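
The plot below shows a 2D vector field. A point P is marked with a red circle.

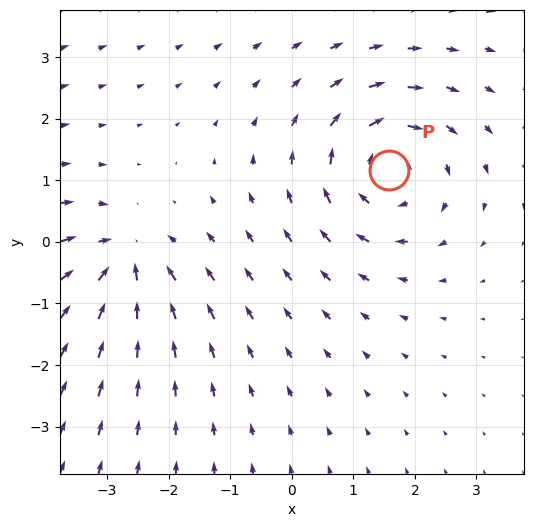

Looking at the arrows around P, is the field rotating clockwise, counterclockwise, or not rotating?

Near P at (1.6, 1.2) the arrows circulate clockwise. The curl (z-component) there is about -5; negative curl means clockwise rotation.

clockwise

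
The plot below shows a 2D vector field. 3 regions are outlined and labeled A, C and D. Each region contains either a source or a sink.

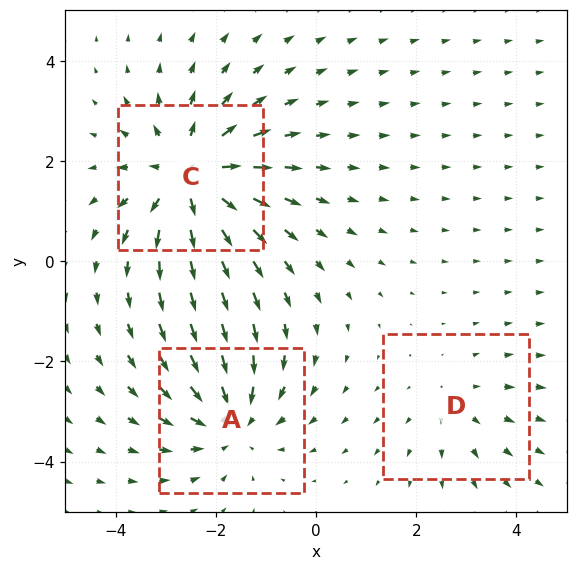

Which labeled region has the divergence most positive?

C

Divergence at each region's feature centre — A: about -3, C: about +4, D: about +2. Region C is most positive.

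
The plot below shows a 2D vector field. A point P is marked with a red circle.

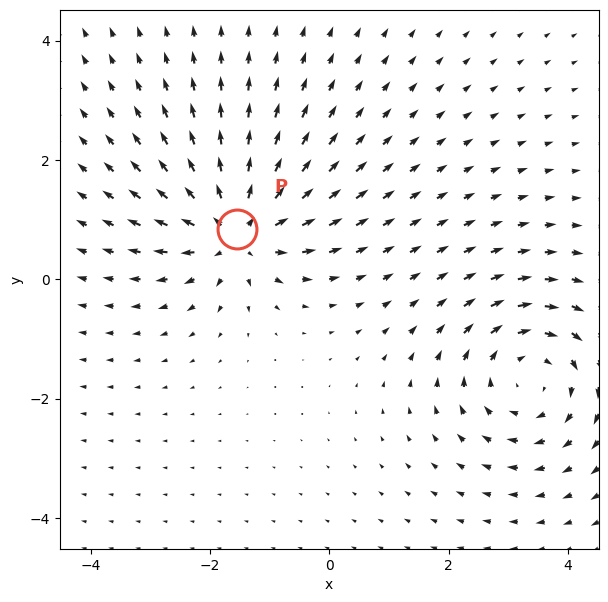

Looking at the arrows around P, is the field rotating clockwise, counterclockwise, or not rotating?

not rotating

Near P at (-1.6, 0.8) the arrows show no circulation. The curl there is ≈0.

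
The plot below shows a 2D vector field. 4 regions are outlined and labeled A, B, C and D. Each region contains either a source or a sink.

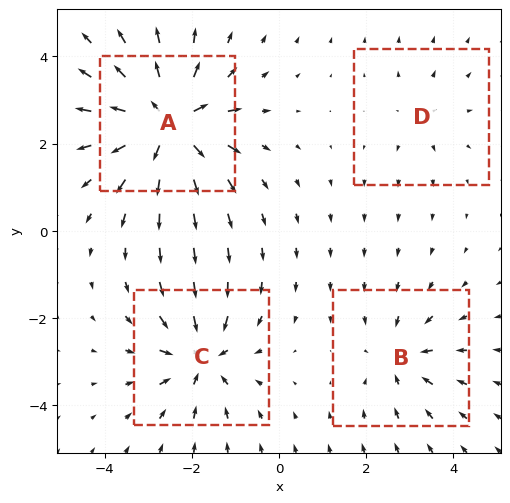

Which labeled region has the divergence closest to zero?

Divergence at each region's feature centre — A: about +8, B: about -4, C: about -5, D: about +2. Region D is closest to zero.

D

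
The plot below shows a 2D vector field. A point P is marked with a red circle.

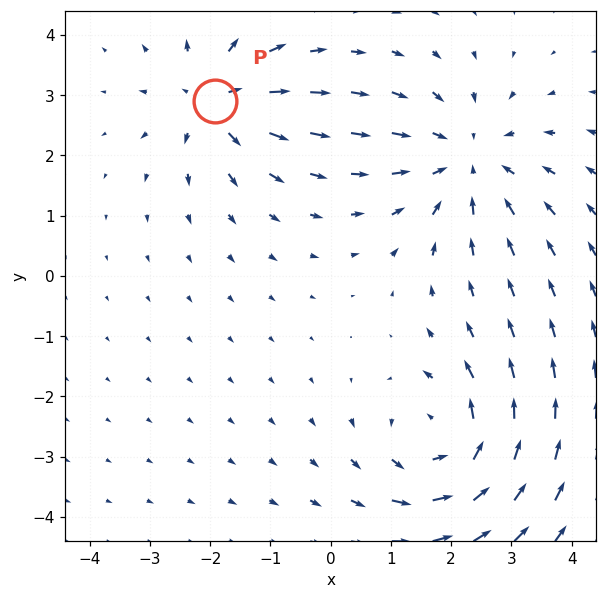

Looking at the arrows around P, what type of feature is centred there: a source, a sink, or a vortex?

At P (-1.9, 2.9) the arrows spread outward. Divergence about +5, curl ≈0 — positive divergence with near-zero curl is a source.

source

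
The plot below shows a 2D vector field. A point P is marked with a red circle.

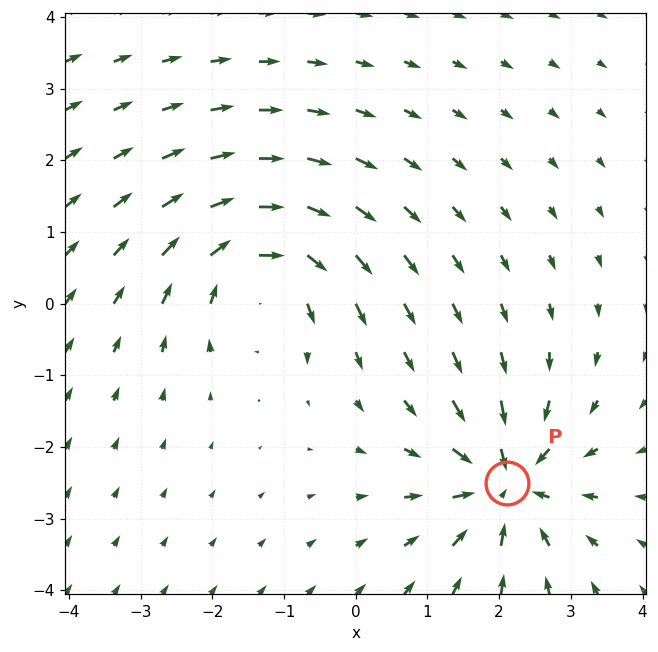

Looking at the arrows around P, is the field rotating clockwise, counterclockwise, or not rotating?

not rotating

Near P at (2.1, -2.5) the arrows show no circulation. The curl there is ≈0.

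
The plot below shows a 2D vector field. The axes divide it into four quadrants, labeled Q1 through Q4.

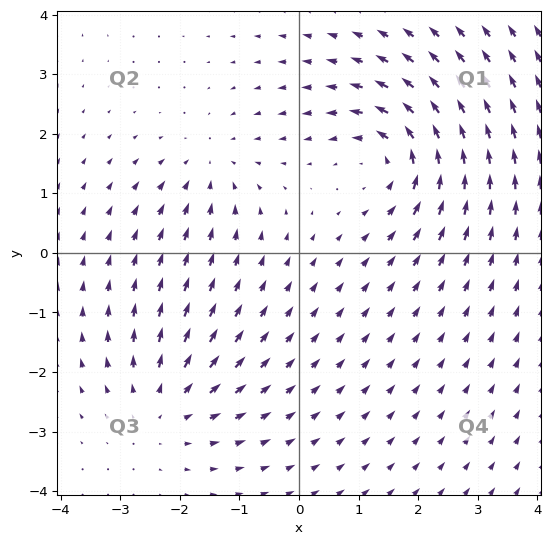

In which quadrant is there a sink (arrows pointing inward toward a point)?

Q2

The sink sits at approximately (-1.5, 1.4), which lies in quadrant Q2. The divergence there is about -3, negative as expected for a sink.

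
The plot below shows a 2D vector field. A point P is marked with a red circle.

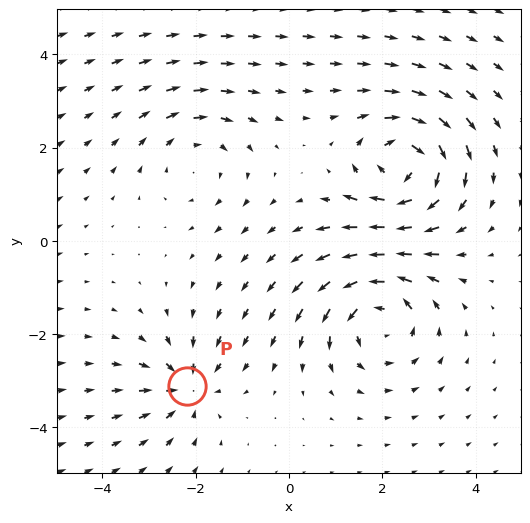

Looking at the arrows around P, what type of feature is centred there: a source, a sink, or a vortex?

At P (-2.2, -3.1) the arrows converge inward. Divergence about -4, curl ≈0 — negative divergence with near-zero curl is a sink.

sink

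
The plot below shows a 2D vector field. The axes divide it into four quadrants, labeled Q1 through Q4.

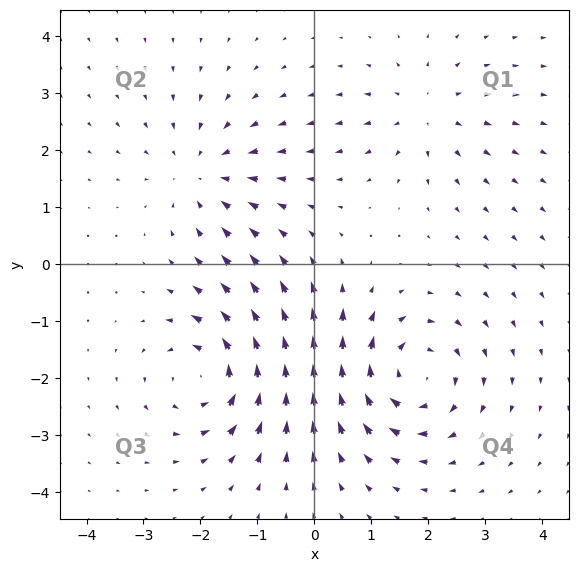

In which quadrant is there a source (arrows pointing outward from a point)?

Q1

The source sits at approximately (2.0, 2.7), which lies in quadrant Q1. The divergence there is about +3, positive as expected for a source.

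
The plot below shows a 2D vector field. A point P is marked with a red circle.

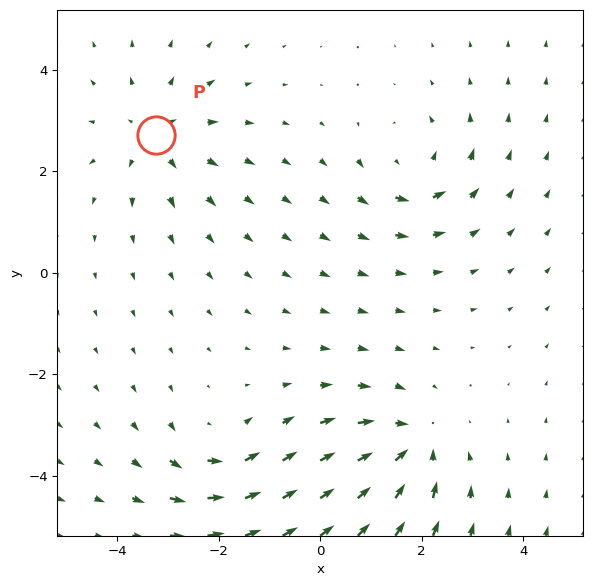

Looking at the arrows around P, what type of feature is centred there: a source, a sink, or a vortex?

At P (-3.2, 2.7) the arrows spread outward. Divergence about +4, curl ≈0 — positive divergence with near-zero curl is a source.

source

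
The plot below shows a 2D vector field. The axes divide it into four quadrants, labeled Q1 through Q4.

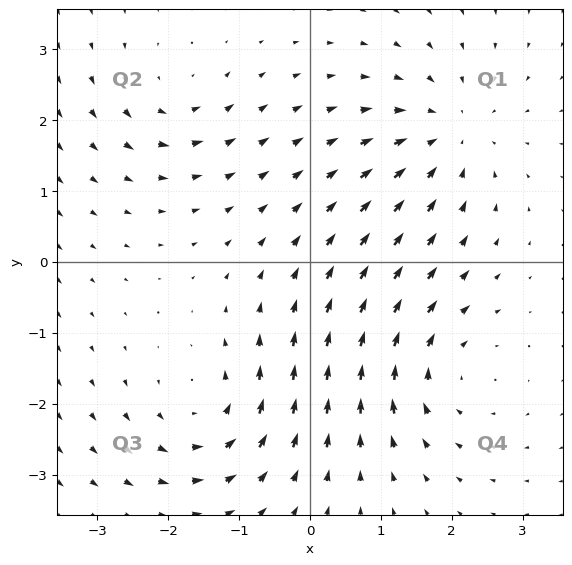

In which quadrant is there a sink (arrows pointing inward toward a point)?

Q1

The sink sits at approximately (2.0, 1.8), which lies in quadrant Q1. The divergence there is about -4, negative as expected for a sink.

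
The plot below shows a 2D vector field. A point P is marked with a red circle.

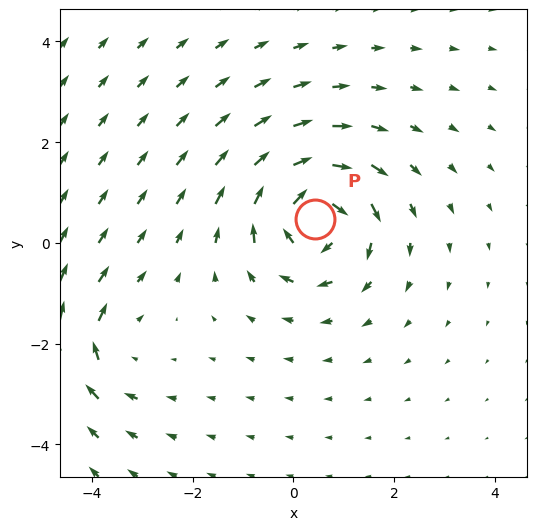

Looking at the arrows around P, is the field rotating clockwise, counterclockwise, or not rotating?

clockwise

Near P at (0.4, 0.5) the arrows circulate clockwise. The curl (z-component) there is about -5; negative curl means clockwise rotation.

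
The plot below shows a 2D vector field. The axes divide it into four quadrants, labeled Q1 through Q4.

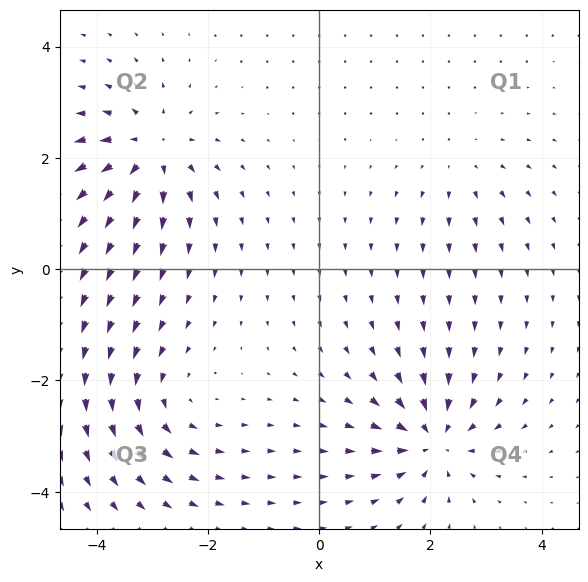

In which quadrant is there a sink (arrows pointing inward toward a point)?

The sink sits at approximately (2.0, -3.1), which lies in quadrant Q4. The divergence there is about -6, negative as expected for a sink.

Q4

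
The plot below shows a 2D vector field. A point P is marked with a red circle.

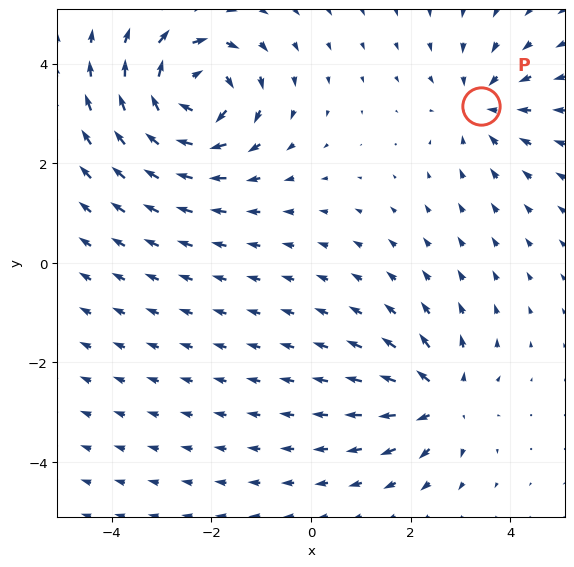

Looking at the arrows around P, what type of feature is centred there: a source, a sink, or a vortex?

sink

At P (3.4, 3.1) the arrows converge inward. Divergence about -3, curl ≈0 — negative divergence with near-zero curl is a sink.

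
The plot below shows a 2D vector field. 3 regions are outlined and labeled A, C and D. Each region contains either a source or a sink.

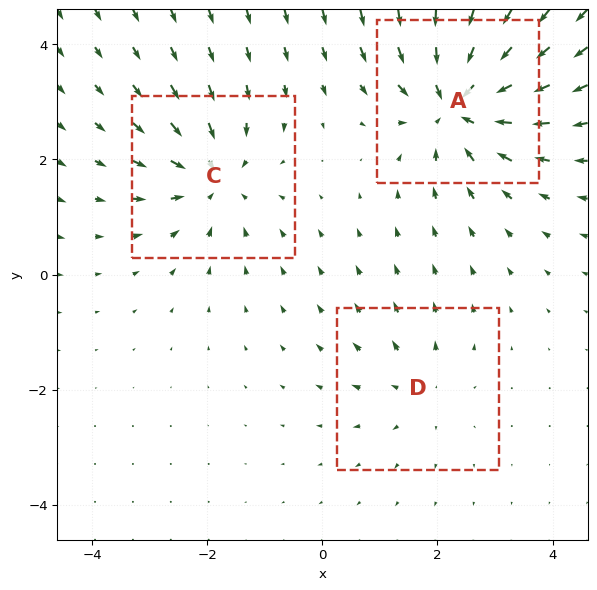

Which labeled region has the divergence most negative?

A

Divergence at each region's feature centre — A: about -5, C: about -3, D: about +2. Region A is most negative.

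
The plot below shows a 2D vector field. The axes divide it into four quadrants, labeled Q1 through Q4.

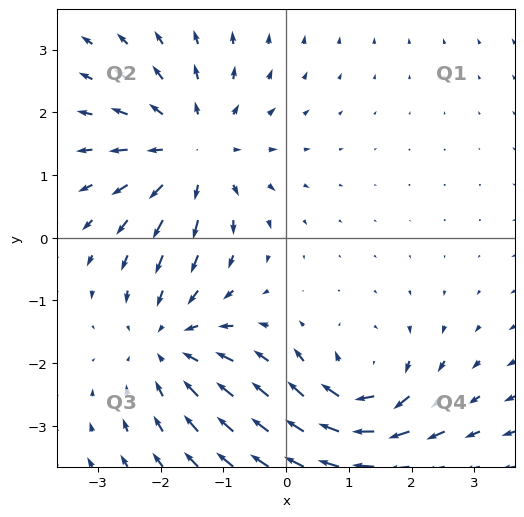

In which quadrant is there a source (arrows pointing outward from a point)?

The source sits at approximately (-1.5, 1.4), which lies in quadrant Q2. The divergence there is about +3, positive as expected for a source.

Q2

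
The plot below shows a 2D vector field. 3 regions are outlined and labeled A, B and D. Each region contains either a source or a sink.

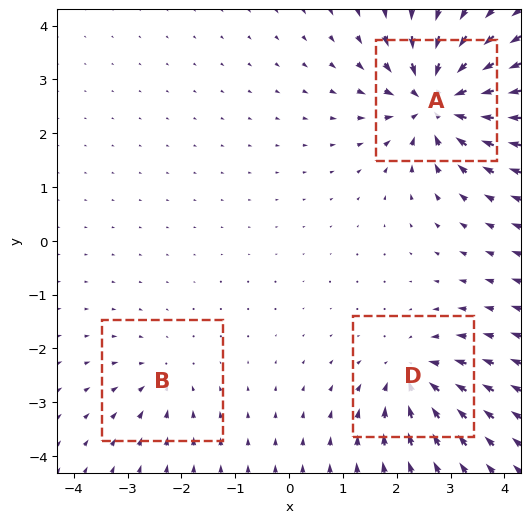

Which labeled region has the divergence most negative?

Divergence at each region's feature centre — A: about -7, B: about -2, D: about -4. Region A is most negative.

A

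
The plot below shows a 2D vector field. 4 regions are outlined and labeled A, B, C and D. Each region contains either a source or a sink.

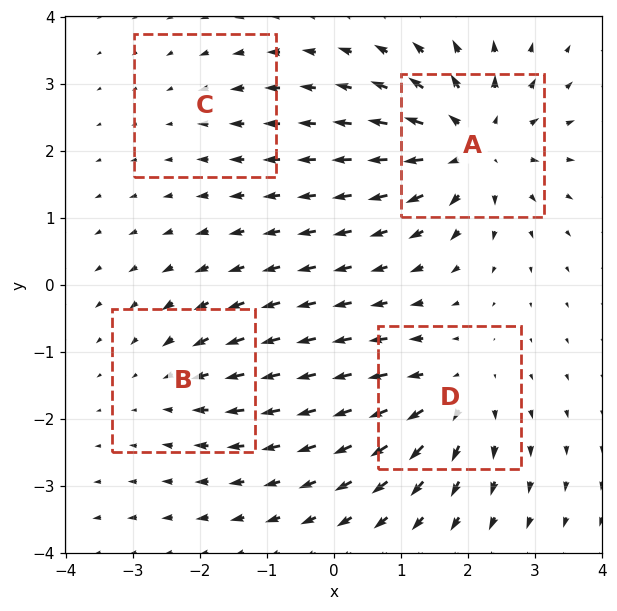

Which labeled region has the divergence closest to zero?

C

Divergence at each region's feature centre — A: about +8, B: about -4, C: about -2, D: about +5. Region C is closest to zero.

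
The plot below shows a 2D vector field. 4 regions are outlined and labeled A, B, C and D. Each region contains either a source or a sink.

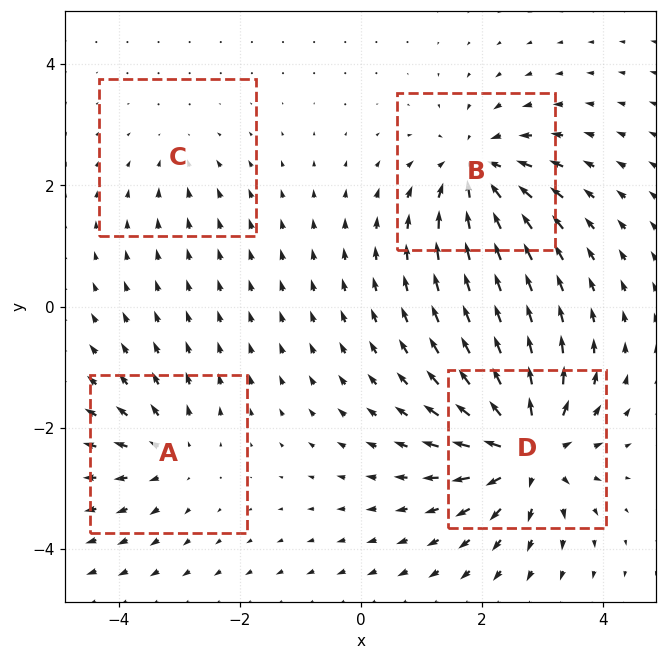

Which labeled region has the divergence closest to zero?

C

Divergence at each region's feature centre — A: about +4, B: about -6, C: about -2, D: about +8. Region C is closest to zero.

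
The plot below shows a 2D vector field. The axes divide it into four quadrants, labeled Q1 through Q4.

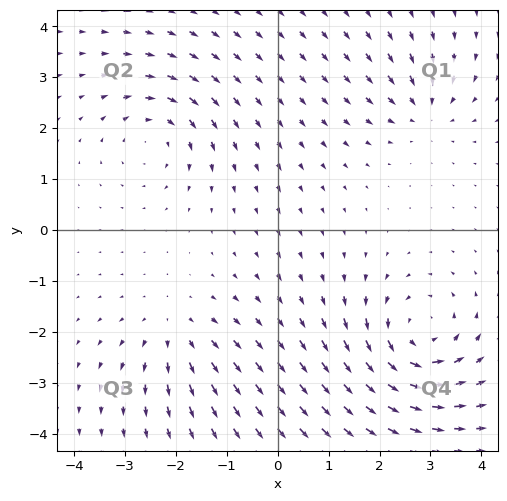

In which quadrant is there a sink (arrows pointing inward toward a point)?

The sink sits at approximately (2.9, 2.4), which lies in quadrant Q1. The divergence there is about -4, negative as expected for a sink.

Q1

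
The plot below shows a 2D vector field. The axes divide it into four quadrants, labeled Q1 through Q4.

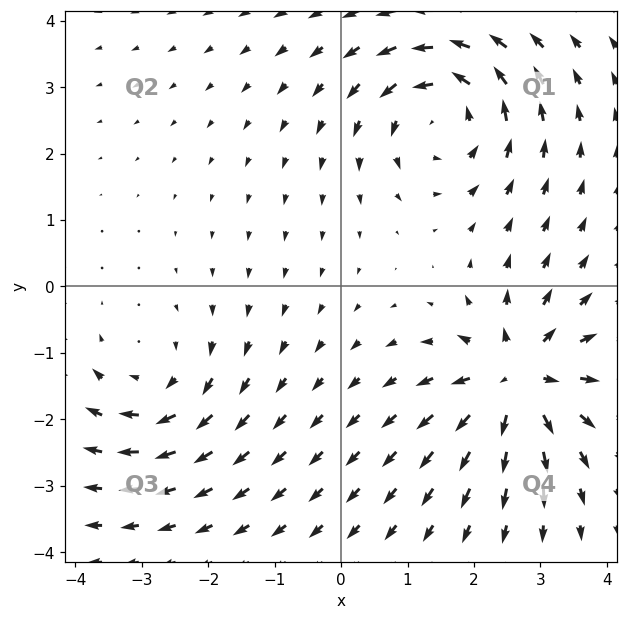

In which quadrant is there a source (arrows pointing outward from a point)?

Q4

The source sits at approximately (2.7, -1.4), which lies in quadrant Q4. The divergence there is about +6, positive as expected for a source.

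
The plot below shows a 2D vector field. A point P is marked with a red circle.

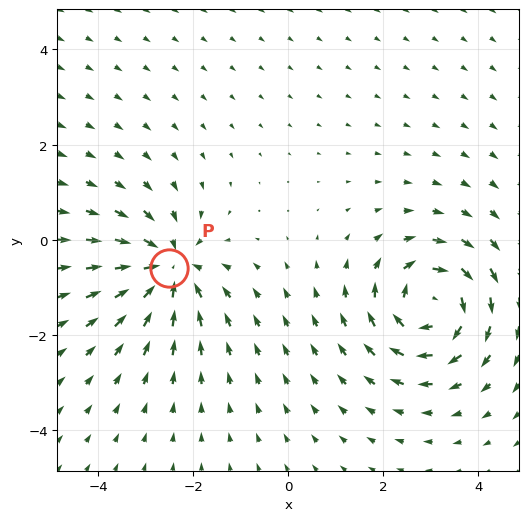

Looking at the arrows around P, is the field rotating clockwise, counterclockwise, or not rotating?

Near P at (-2.5, -0.6) the arrows show no circulation. The curl there is ≈0.

not rotating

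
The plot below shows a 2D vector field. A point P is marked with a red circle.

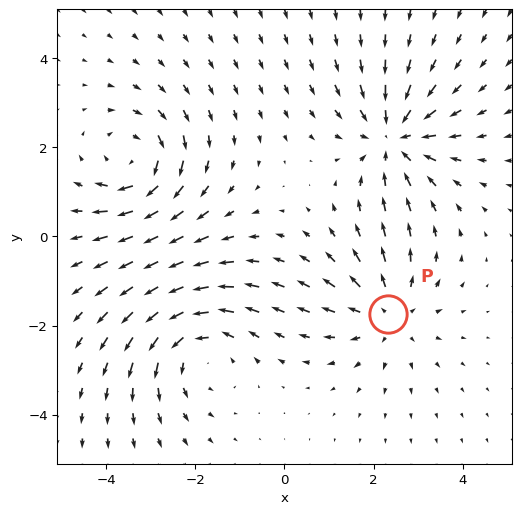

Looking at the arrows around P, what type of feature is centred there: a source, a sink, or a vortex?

source

At P (2.3, -1.7) the arrows spread outward. Divergence about +4, curl ≈0 — positive divergence with near-zero curl is a source.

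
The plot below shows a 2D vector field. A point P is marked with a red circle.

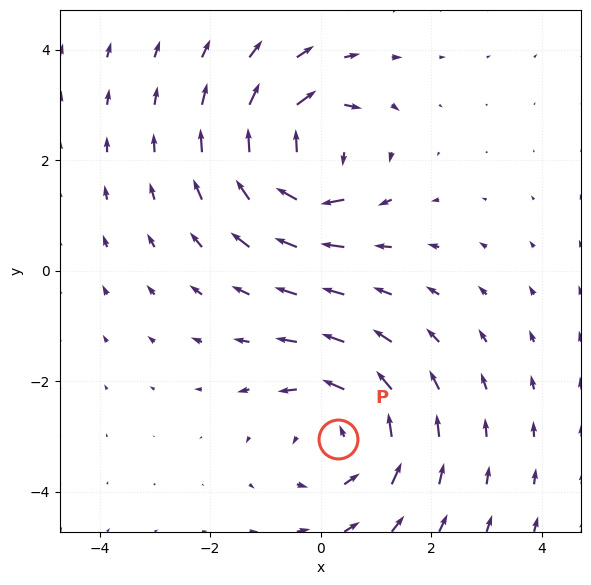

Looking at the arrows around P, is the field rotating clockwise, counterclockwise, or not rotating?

counterclockwise

Near P at (0.3, -3.1) the arrows circulate counterclockwise. The curl (z-component) there is about +2; positive curl means counterclockwise rotation.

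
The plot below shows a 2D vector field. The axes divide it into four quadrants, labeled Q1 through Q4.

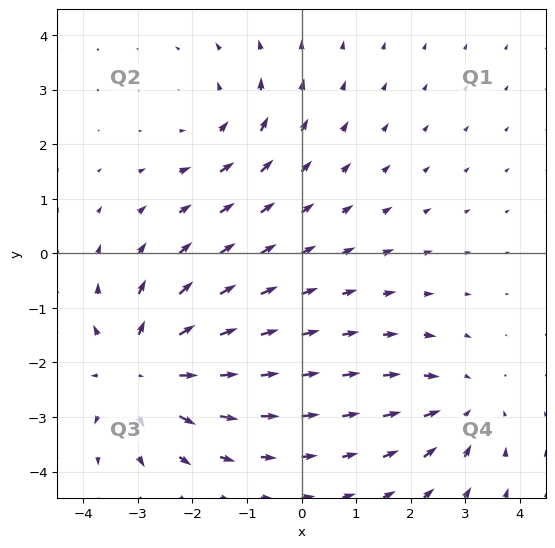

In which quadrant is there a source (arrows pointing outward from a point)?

The source sits at approximately (-2.9, -2.1), which lies in quadrant Q3. The divergence there is about +4, positive as expected for a source.

Q3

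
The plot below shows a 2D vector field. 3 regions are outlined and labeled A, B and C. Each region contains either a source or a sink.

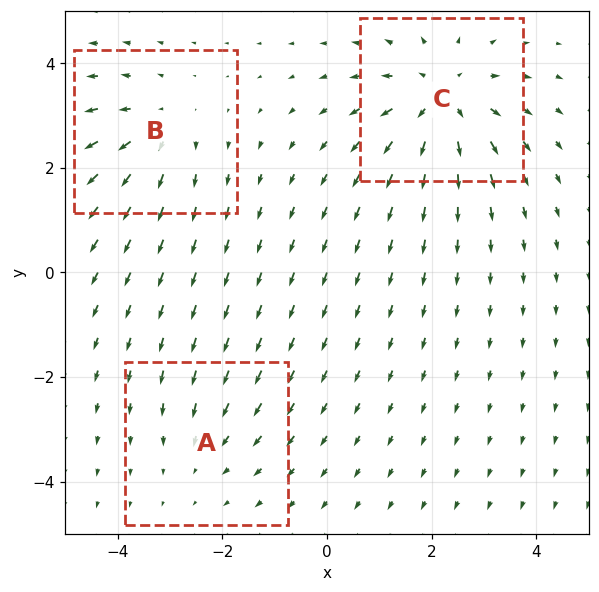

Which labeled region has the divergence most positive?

C

Divergence at each region's feature centre — A: about -2, B: about +3, C: about +5. Region C is most positive.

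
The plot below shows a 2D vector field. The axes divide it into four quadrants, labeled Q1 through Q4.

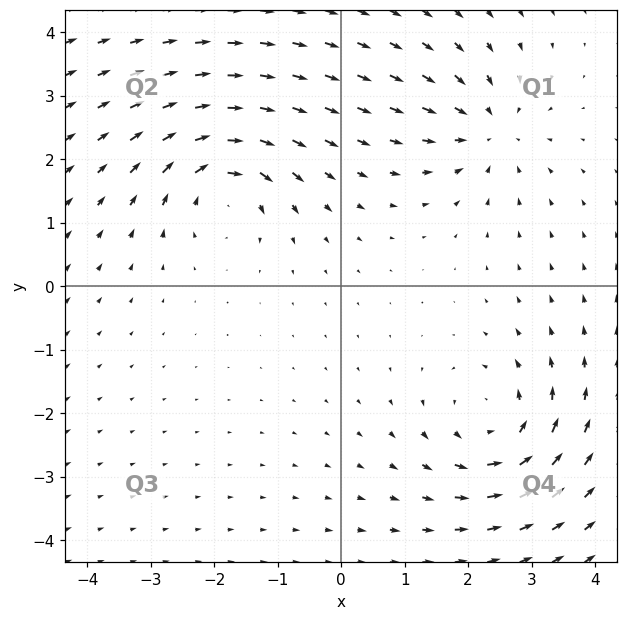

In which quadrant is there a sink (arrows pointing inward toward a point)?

Q1

The sink sits at approximately (2.3, 2.5), which lies in quadrant Q1. The divergence there is about -3, negative as expected for a sink.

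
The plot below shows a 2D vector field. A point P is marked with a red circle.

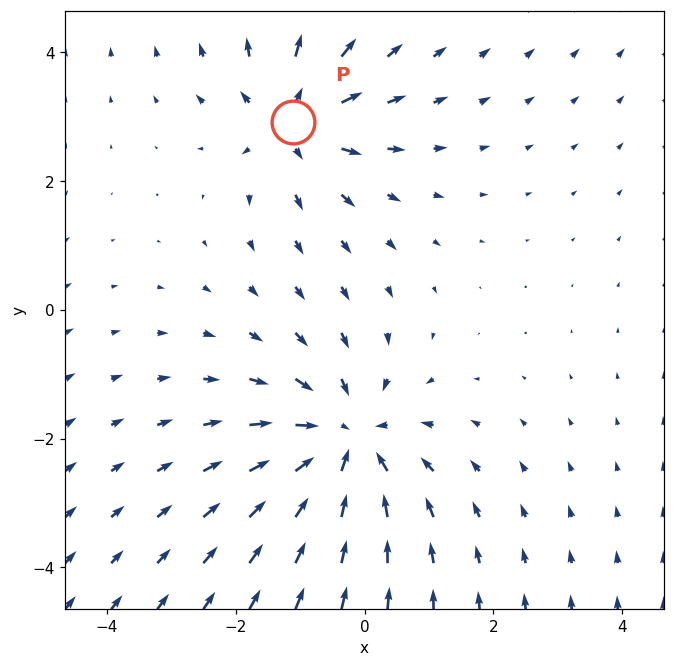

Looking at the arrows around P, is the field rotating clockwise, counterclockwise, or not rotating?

Near P at (-1.1, 2.9) the arrows show no circulation. The curl there is ≈0.

not rotating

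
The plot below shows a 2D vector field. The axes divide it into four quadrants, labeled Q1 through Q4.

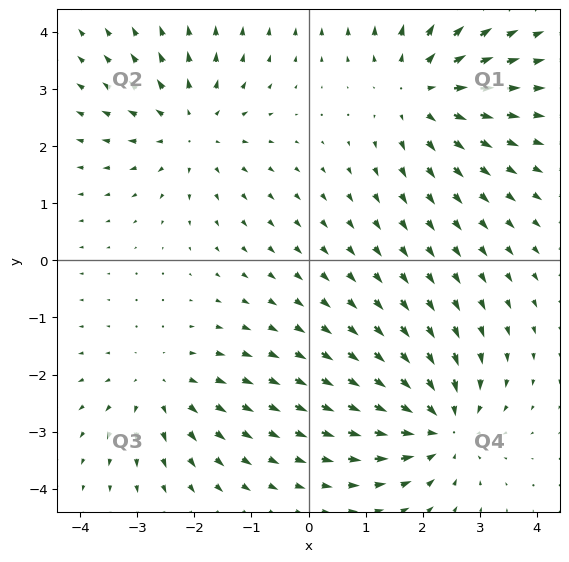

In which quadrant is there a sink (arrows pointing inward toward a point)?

The sink sits at approximately (2.3, -2.9), which lies in quadrant Q4. The divergence there is about -5, negative as expected for a sink.

Q4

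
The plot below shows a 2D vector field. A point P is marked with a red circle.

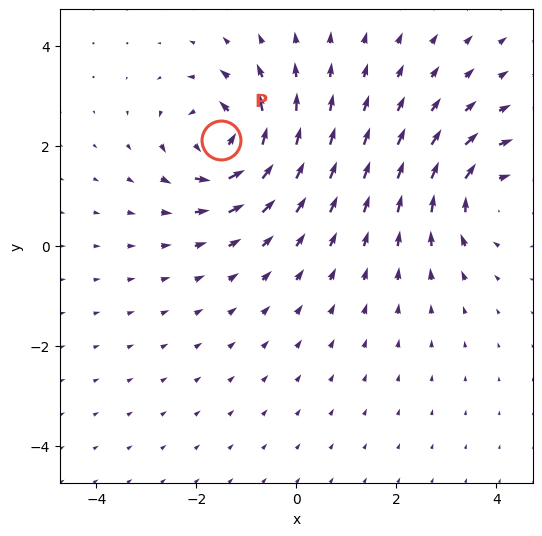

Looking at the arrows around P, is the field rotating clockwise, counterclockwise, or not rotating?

Near P at (-1.5, 2.1) the arrows circulate counterclockwise. The curl (z-component) there is about +5; positive curl means counterclockwise rotation.

counterclockwise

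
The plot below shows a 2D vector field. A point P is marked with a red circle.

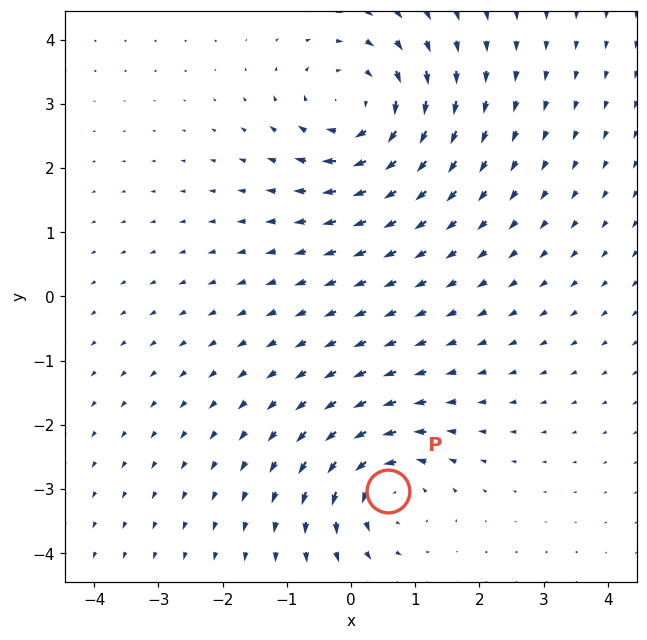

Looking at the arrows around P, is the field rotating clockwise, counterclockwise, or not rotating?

Near P at (0.6, -3.0) the arrows circulate counterclockwise. The curl (z-component) there is about +4; positive curl means counterclockwise rotation.

counterclockwise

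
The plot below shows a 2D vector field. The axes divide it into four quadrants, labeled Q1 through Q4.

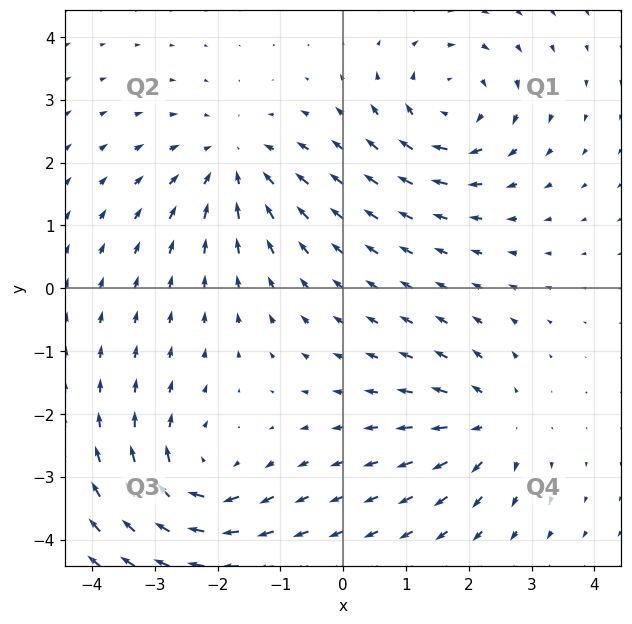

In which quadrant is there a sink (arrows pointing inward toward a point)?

Q2

The sink sits at approximately (-1.7, 2.0), which lies in quadrant Q2. The divergence there is about -5, negative as expected for a sink.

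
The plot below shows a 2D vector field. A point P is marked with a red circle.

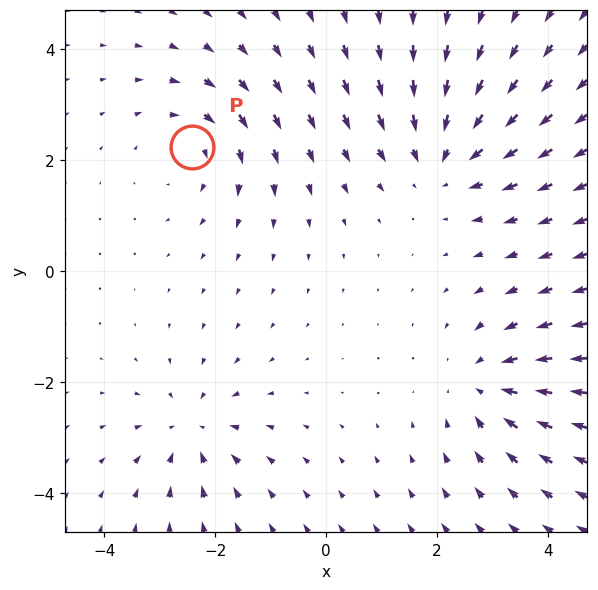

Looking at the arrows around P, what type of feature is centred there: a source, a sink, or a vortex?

At P (-2.4, 2.2) the arrows circulate clockwise. Divergence ≈0, curl about -3 — near-zero divergence with nonzero curl is a vortex.

vortex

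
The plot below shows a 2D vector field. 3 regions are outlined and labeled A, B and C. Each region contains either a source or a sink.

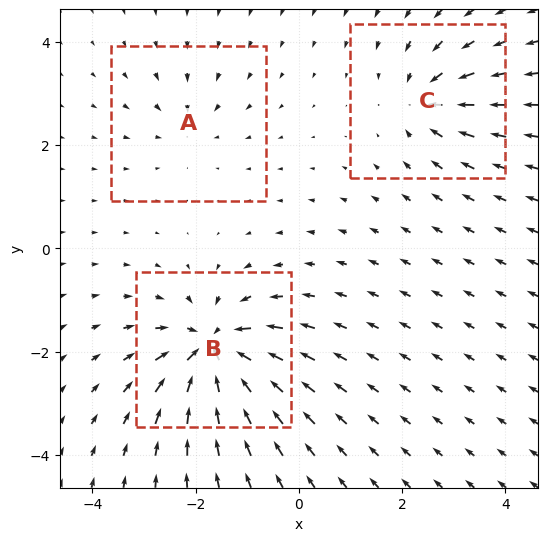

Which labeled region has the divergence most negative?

Divergence at each region's feature centre — A: about -3, B: about -7, C: about -4. Region B is most negative.

B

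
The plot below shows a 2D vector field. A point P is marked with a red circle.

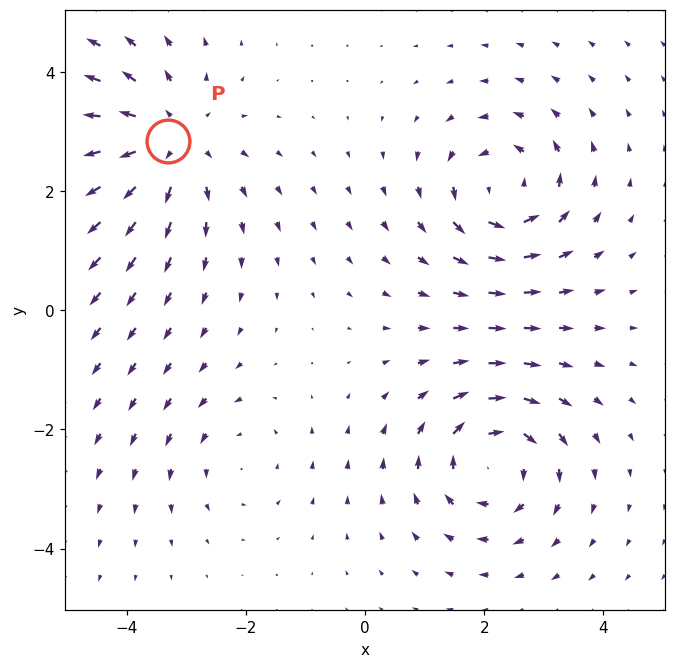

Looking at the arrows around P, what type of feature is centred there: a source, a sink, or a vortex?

At P (-3.3, 2.8) the arrows spread outward. Divergence about +4, curl ≈0 — positive divergence with near-zero curl is a source.

source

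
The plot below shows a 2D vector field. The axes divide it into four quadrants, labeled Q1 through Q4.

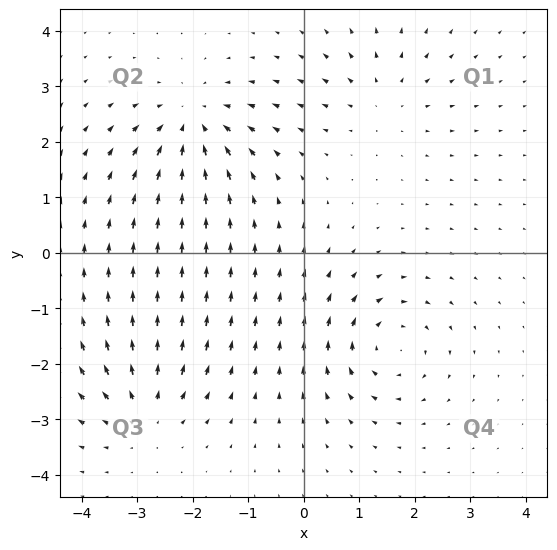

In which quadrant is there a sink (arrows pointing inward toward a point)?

Q2

The sink sits at approximately (-2.0, 2.3), which lies in quadrant Q2. The divergence there is about -6, negative as expected for a sink.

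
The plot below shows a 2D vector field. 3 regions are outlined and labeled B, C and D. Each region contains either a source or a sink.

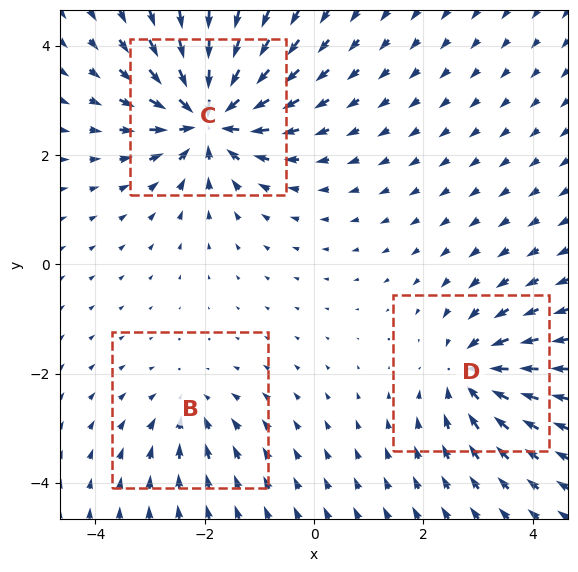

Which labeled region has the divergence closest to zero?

B

Divergence at each region's feature centre — B: about -3, C: about -7, D: about -4. Region B is closest to zero.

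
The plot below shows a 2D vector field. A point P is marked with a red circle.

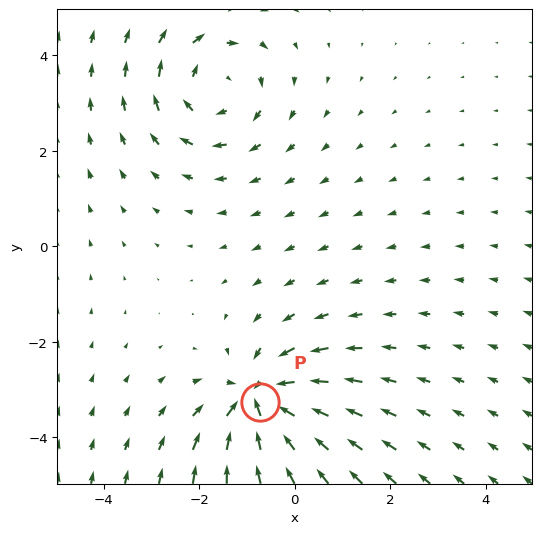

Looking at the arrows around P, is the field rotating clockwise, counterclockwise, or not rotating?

not rotating

Near P at (-0.7, -3.3) the arrows show no circulation. The curl there is ≈0.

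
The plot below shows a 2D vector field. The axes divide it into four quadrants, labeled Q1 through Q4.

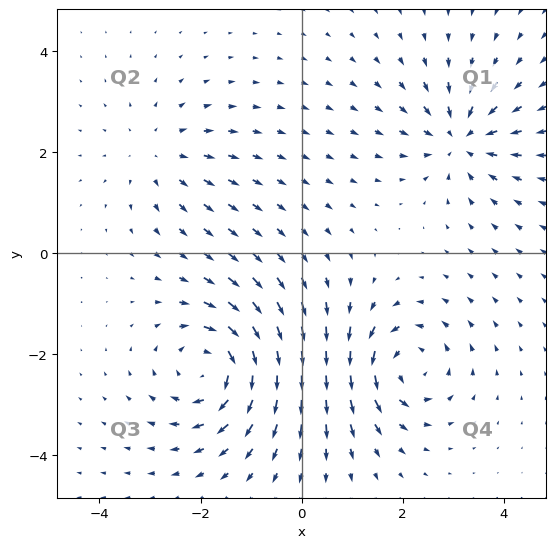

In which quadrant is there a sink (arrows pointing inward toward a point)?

Q1

The sink sits at approximately (3.1, 2.3), which lies in quadrant Q1. The divergence there is about -4, negative as expected for a sink.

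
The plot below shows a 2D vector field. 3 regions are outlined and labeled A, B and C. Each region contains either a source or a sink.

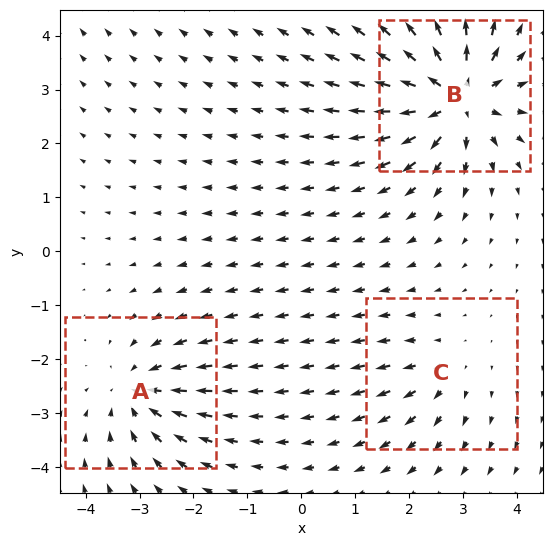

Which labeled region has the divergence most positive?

B

Divergence at each region's feature centre — A: about -4, B: about +6, C: about +2. Region B is most positive.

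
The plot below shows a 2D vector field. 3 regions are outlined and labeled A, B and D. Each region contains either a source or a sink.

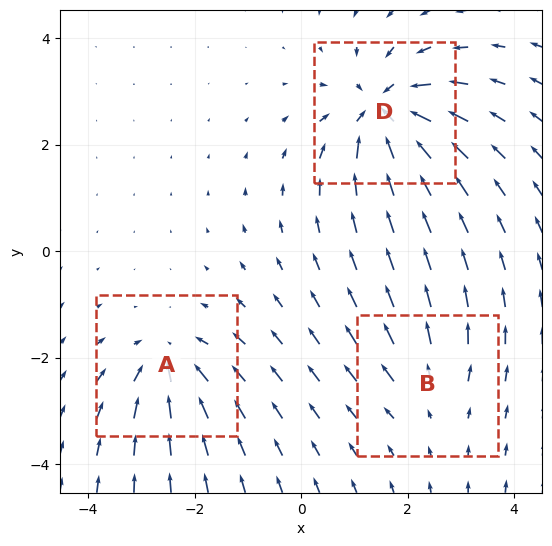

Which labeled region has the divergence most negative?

Divergence at each region's feature centre — A: about -4, B: about +2, D: about -6. Region D is most negative.

D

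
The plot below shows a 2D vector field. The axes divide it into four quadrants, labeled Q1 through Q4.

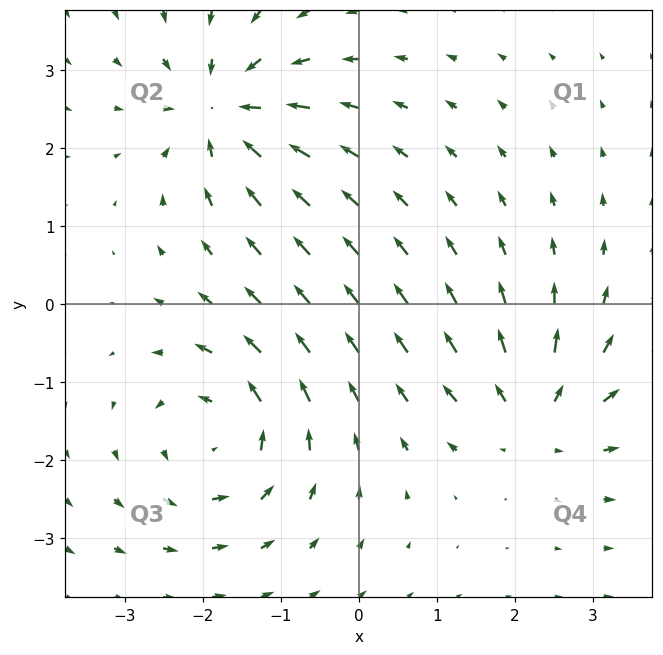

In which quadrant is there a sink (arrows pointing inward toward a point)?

Q2

The sink sits at approximately (-1.7, 2.5), which lies in quadrant Q2. The divergence there is about -6, negative as expected for a sink.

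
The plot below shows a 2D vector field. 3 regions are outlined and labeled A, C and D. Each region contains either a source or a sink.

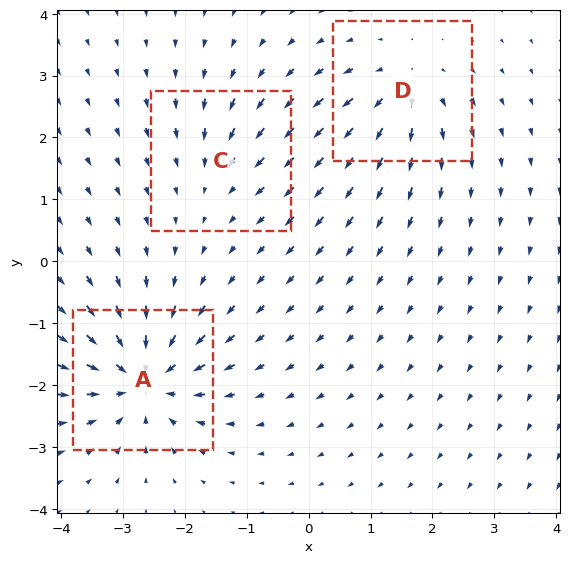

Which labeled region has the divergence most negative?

A

Divergence at each region's feature centre — A: about -6, C: about -3, D: about +4. Region A is most negative.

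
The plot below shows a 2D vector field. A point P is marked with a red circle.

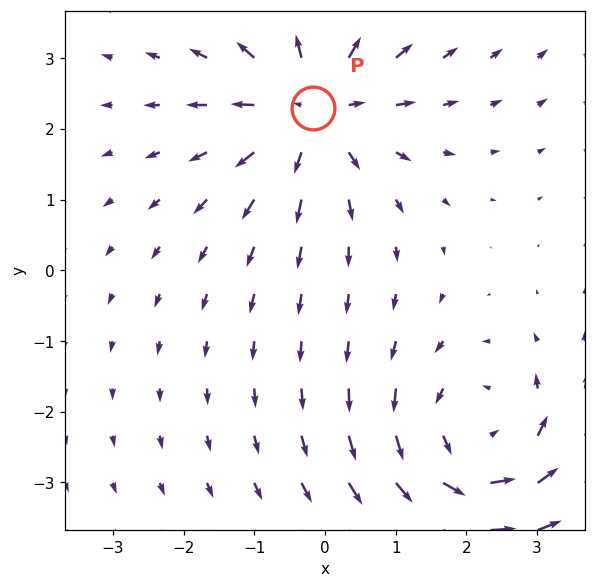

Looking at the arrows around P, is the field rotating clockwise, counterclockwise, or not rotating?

Near P at (-0.2, 2.3) the arrows show no circulation. The curl there is ≈0.

not rotating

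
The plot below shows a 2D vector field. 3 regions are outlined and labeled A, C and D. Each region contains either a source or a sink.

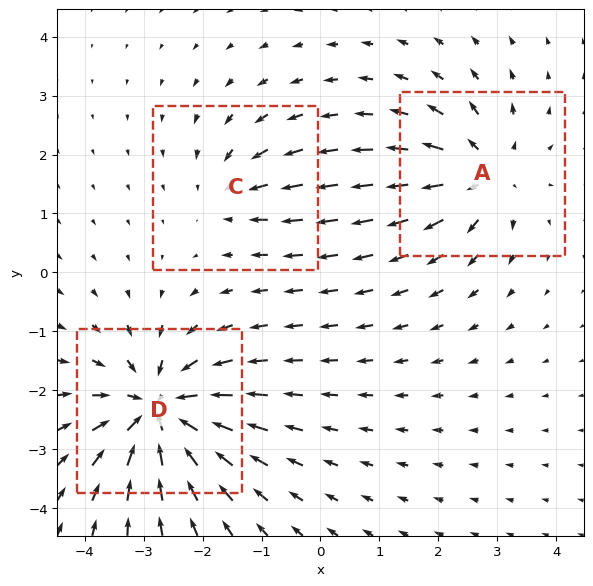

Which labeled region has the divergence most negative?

D

Divergence at each region's feature centre — A: about +4, C: about -2, D: about -6. Region D is most negative.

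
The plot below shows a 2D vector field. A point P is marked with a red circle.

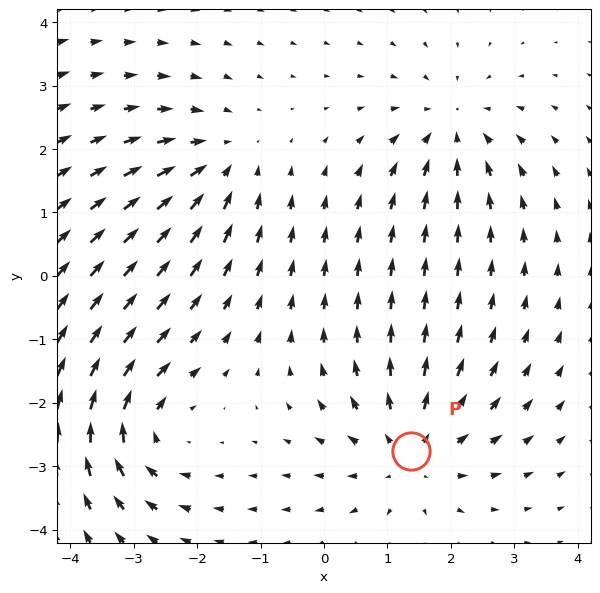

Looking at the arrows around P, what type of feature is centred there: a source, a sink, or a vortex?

source

At P (1.4, -2.8) the arrows spread outward. Divergence about +3, curl ≈0 — positive divergence with near-zero curl is a source.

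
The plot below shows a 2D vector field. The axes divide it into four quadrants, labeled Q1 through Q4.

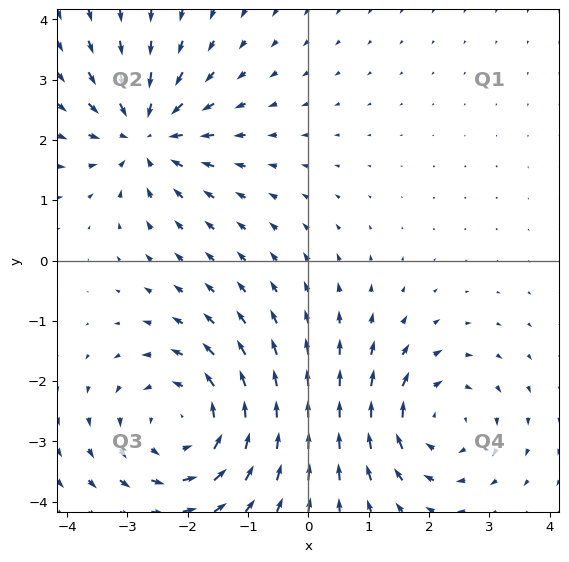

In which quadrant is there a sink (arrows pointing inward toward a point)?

Q2

The sink sits at approximately (-2.7, 2.1), which lies in quadrant Q2. The divergence there is about -4, negative as expected for a sink.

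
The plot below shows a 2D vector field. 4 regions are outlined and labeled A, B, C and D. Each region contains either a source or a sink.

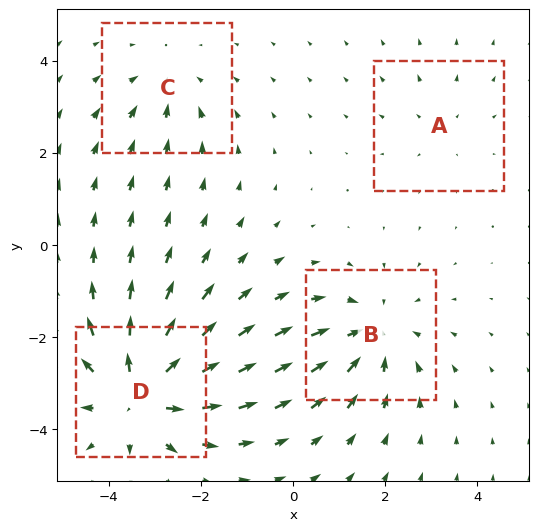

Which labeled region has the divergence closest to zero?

Divergence at each region's feature centre — A: about +2, B: about -4, C: about -3, D: about +6. Region A is closest to zero.

A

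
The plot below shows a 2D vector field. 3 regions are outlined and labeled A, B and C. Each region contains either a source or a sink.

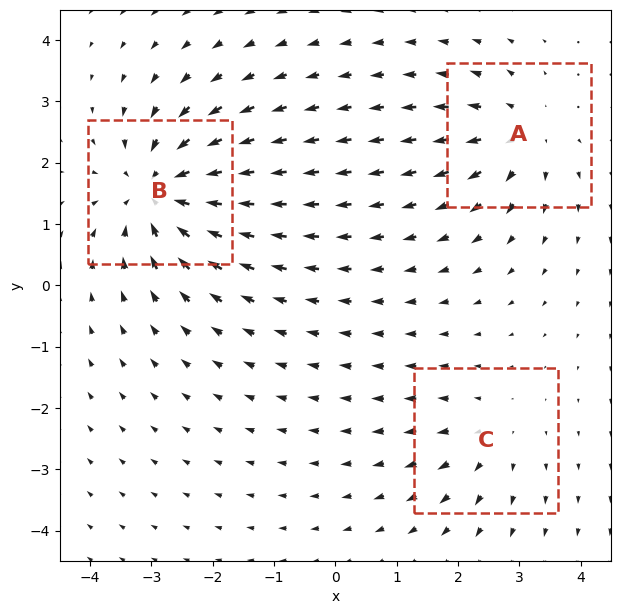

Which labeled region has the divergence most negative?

B

Divergence at each region's feature centre — A: about +3, B: about -5, C: about +2. Region B is most negative.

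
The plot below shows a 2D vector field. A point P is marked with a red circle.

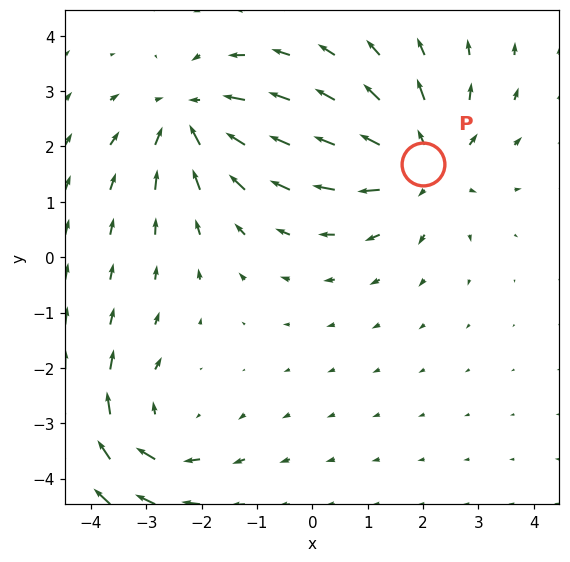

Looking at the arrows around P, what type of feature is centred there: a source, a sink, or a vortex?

At P (2.0, 1.7) the arrows spread outward. Divergence about +3, curl ≈0 — positive divergence with near-zero curl is a source.

source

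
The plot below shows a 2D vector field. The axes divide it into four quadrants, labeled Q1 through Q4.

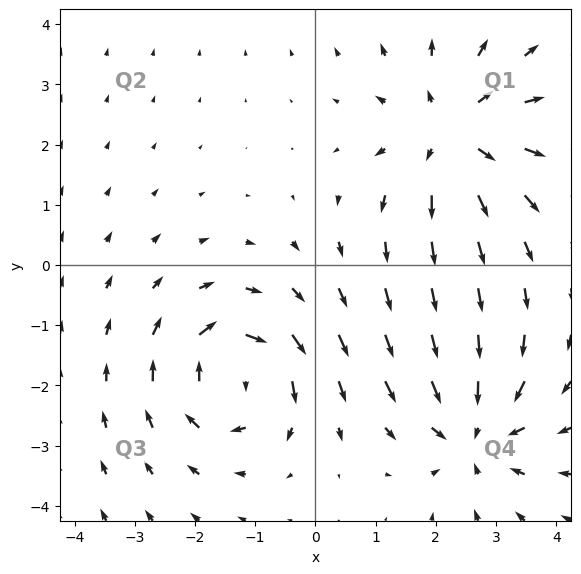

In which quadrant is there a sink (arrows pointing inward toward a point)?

Q4

The sink sits at approximately (2.6, -2.8), which lies in quadrant Q4. The divergence there is about -4, negative as expected for a sink.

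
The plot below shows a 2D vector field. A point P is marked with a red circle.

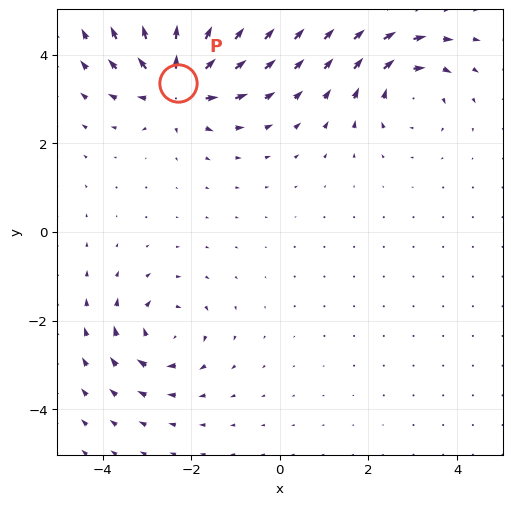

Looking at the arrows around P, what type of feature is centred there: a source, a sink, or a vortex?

At P (-2.3, 3.4) the arrows spread outward. Divergence about +6, curl ≈0 — positive divergence with near-zero curl is a source.

source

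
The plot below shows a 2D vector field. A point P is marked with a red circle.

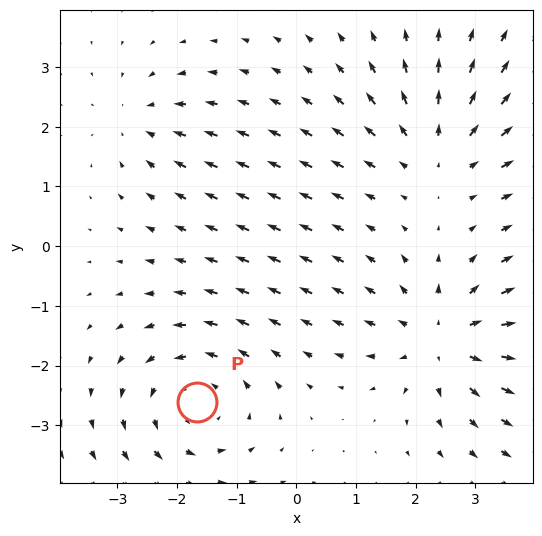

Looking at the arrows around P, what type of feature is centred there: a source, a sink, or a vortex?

vortex

At P (-1.7, -2.6) the arrows circulate counterclockwise. Divergence ≈0, curl about +4 — near-zero divergence with nonzero curl is a vortex.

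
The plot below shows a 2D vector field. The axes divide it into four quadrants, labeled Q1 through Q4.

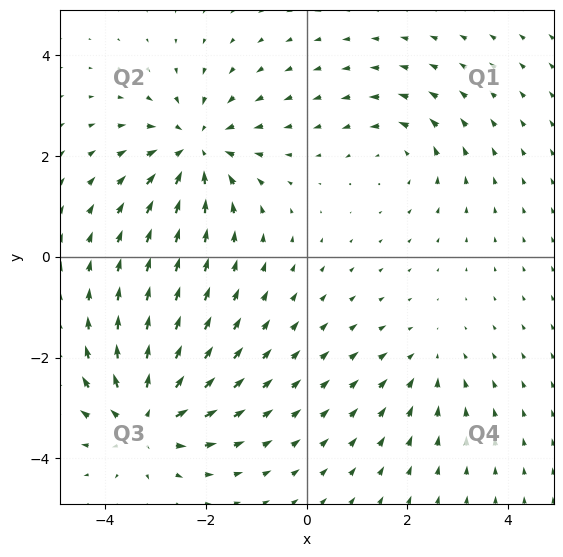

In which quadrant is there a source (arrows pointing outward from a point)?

The source sits at approximately (-3.2, -3.2), which lies in quadrant Q3. The divergence there is about +5, positive as expected for a source.

Q3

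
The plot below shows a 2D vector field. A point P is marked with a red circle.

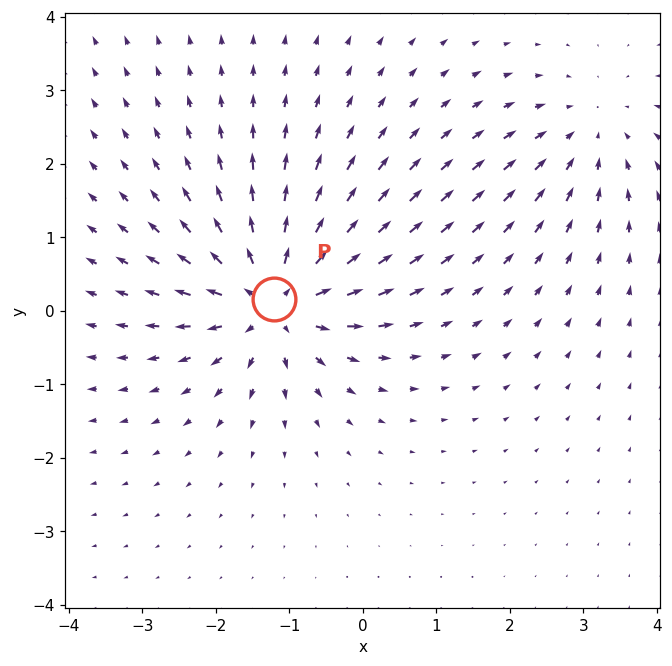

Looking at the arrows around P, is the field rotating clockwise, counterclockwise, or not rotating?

Near P at (-1.2, 0.2) the arrows show no circulation. The curl there is ≈0.

not rotating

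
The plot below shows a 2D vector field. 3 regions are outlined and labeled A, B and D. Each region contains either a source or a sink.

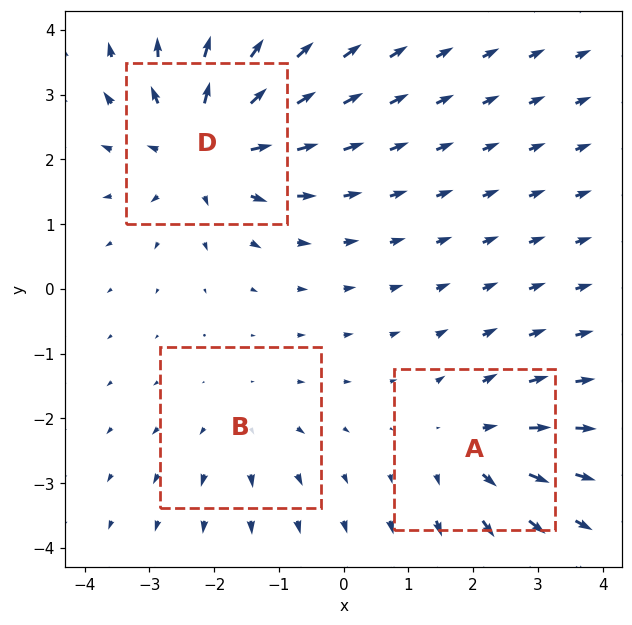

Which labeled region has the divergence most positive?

Divergence at each region's feature centre — A: about +3, B: about +2, D: about +5. Region D is most positive.

D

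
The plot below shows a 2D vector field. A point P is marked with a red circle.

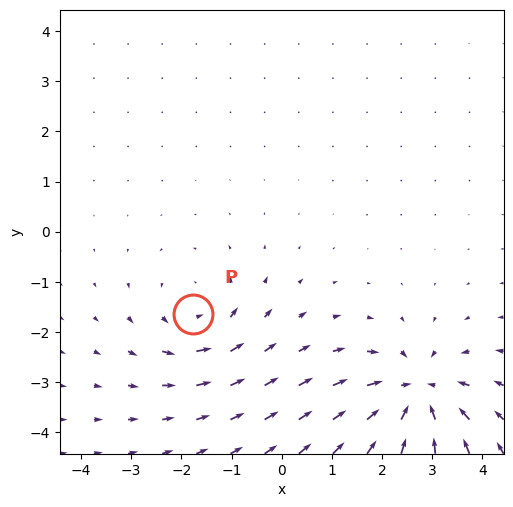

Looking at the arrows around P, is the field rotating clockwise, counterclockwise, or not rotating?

Near P at (-1.8, -1.6) the arrows circulate counterclockwise. The curl (z-component) there is about +3; positive curl means counterclockwise rotation.

counterclockwise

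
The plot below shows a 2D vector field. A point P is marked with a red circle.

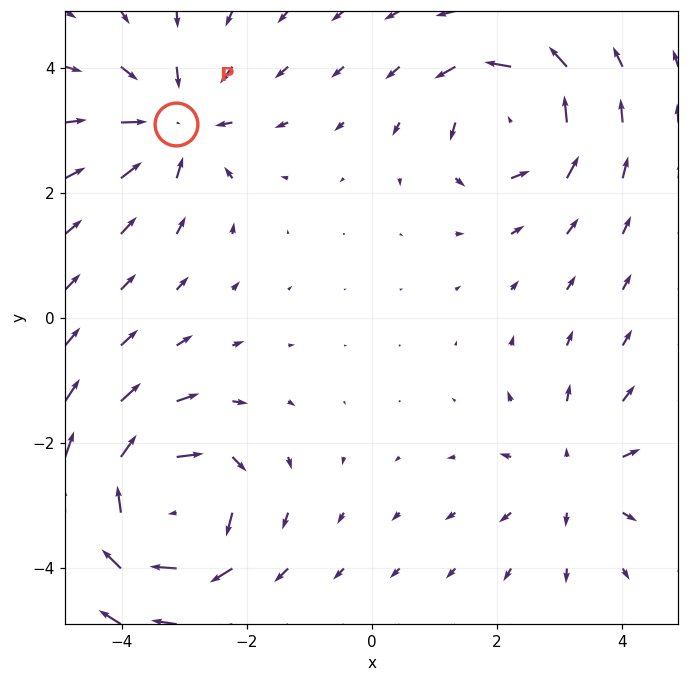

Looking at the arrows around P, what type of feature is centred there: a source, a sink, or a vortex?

sink

At P (-3.1, 3.1) the arrows converge inward. Divergence about -4, curl ≈0 — negative divergence with near-zero curl is a sink.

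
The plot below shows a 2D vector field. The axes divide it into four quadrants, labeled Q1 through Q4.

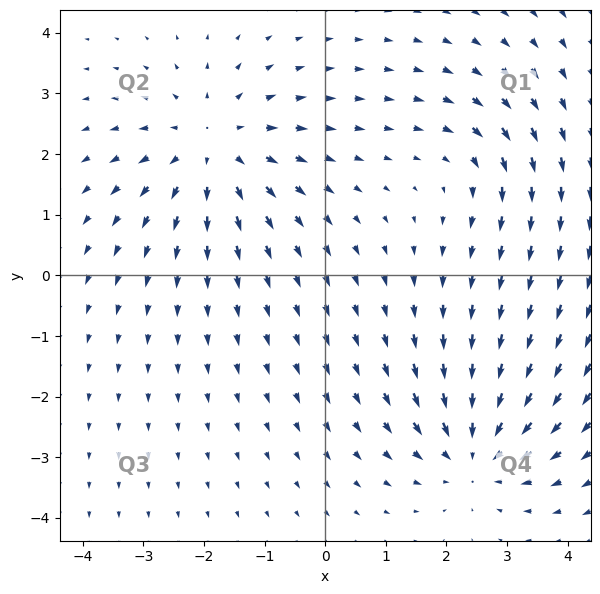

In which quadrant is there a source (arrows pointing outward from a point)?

The source sits at approximately (-1.8, 2.1), which lies in quadrant Q2. The divergence there is about +4, positive as expected for a source.

Q2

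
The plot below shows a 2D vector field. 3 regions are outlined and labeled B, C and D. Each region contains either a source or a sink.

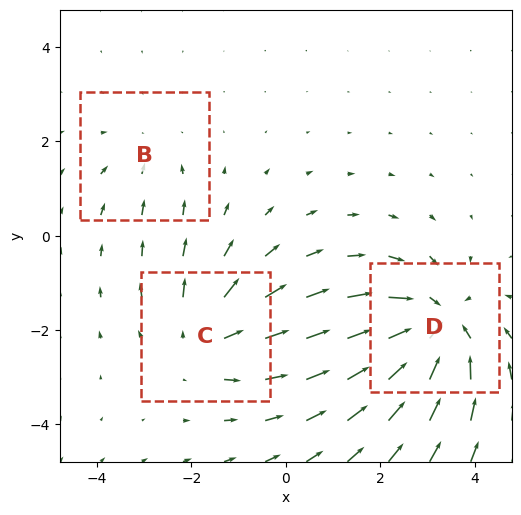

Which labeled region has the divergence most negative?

Divergence at each region's feature centre — B: about -2, C: about +3, D: about -4. Region D is most negative.

D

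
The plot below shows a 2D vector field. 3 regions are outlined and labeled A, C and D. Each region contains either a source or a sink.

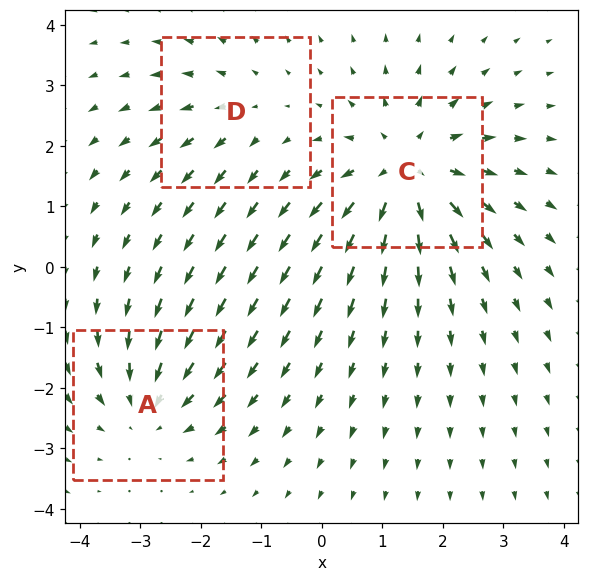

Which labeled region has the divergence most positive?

Divergence at each region's feature centre — A: about -3, C: about +5, D: about +2. Region C is most positive.

C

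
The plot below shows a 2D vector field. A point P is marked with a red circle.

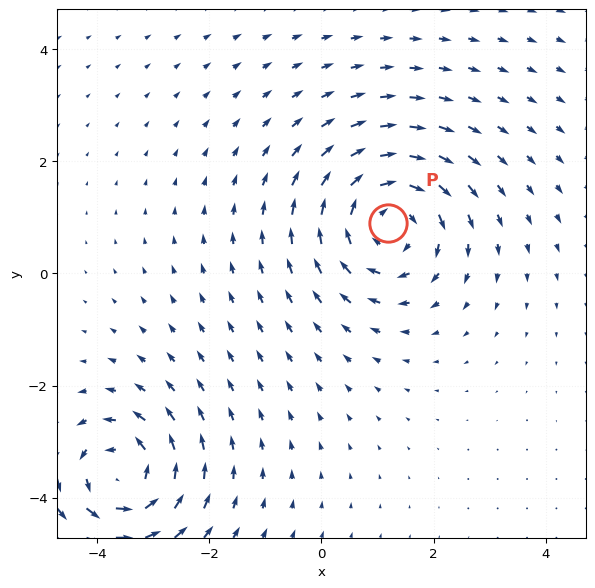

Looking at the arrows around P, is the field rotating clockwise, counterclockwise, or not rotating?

Near P at (1.2, 0.9) the arrows circulate clockwise. The curl (z-component) there is about -3; negative curl means clockwise rotation.

clockwise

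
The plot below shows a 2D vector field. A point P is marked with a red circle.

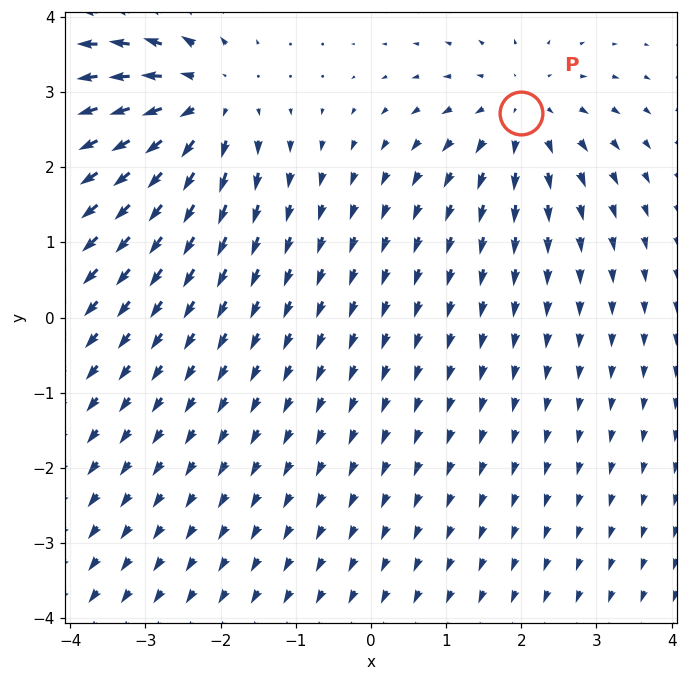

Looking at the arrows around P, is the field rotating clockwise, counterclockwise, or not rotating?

not rotating

Near P at (2.0, 2.7) the arrows show no circulation. The curl there is ≈0.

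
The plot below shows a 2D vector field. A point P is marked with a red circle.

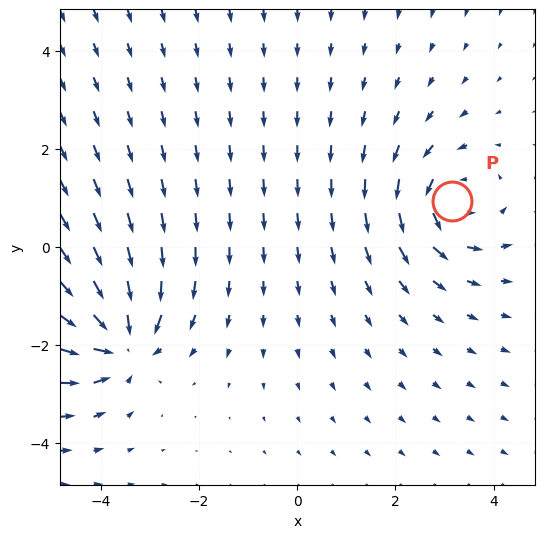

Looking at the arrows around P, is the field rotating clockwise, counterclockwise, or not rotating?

Near P at (3.2, 0.9) the arrows circulate counterclockwise. The curl (z-component) there is about +4; positive curl means counterclockwise rotation.

counterclockwise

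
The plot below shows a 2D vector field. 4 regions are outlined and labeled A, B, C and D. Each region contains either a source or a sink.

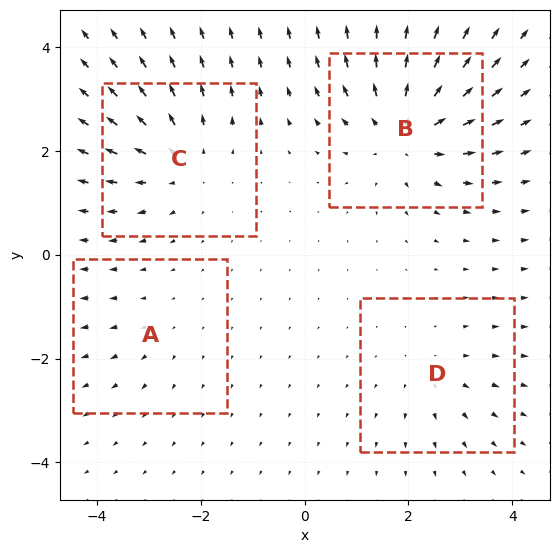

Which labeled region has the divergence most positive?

B

Divergence at each region's feature centre — A: about +2, B: about +7, C: about +5, D: about +3. Region B is most positive.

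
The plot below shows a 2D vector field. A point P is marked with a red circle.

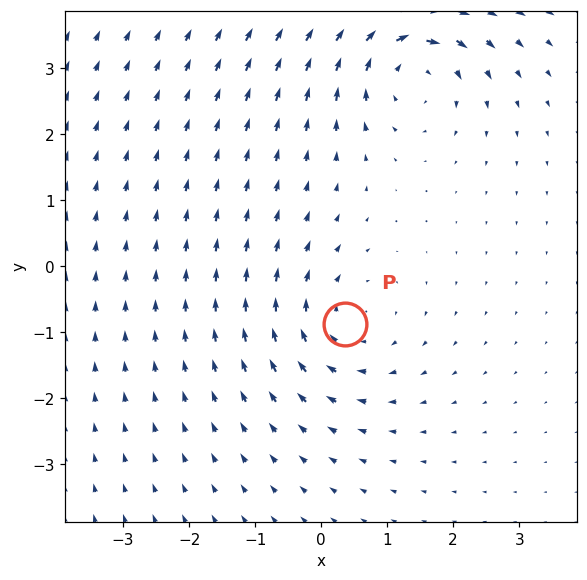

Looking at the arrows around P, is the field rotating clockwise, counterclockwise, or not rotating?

Near P at (0.4, -0.9) the arrows circulate clockwise. The curl (z-component) there is about -3; negative curl means clockwise rotation.

clockwise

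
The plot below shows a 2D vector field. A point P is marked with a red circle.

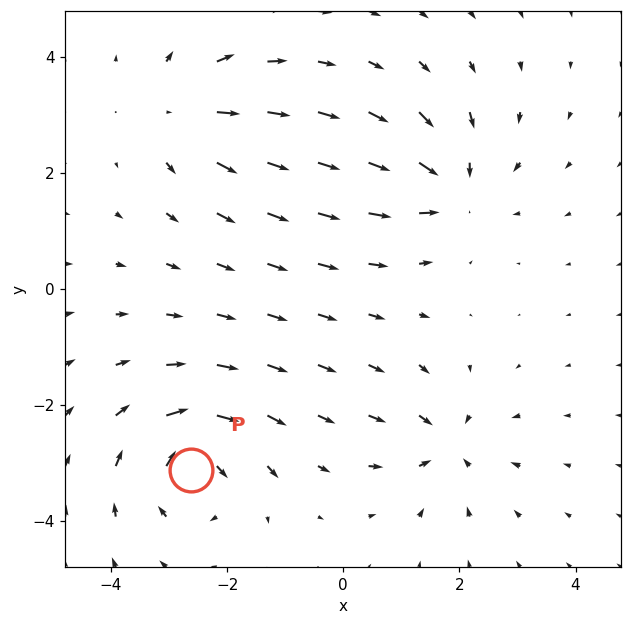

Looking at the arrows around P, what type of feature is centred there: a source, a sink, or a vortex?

vortex

At P (-2.6, -3.1) the arrows circulate clockwise. Divergence ≈0, curl about -7 — near-zero divergence with nonzero curl is a vortex.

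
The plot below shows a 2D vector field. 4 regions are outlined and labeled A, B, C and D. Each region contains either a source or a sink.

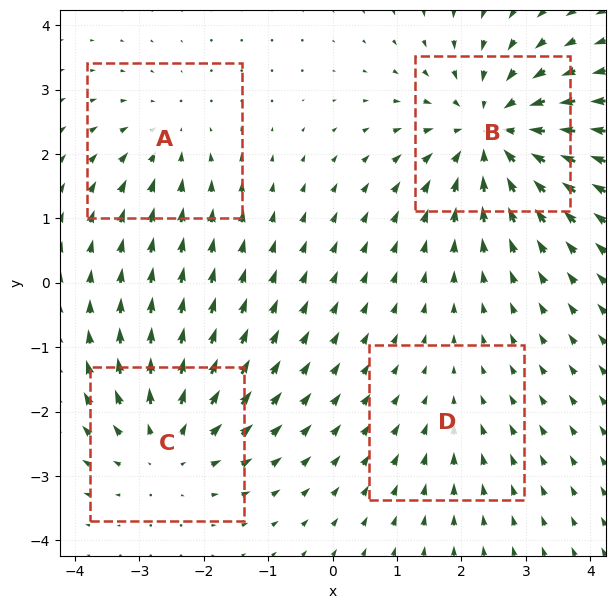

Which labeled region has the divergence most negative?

B

Divergence at each region's feature centre — A: about -3, B: about -6, C: about +4, D: about -2. Region B is most negative.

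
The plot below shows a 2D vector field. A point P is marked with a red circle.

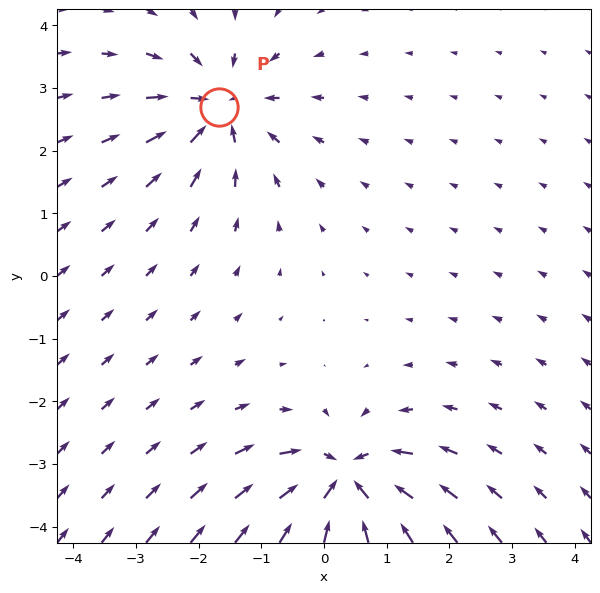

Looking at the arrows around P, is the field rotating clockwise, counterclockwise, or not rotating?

Near P at (-1.7, 2.7) the arrows show no circulation. The curl there is ≈0.

not rotating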